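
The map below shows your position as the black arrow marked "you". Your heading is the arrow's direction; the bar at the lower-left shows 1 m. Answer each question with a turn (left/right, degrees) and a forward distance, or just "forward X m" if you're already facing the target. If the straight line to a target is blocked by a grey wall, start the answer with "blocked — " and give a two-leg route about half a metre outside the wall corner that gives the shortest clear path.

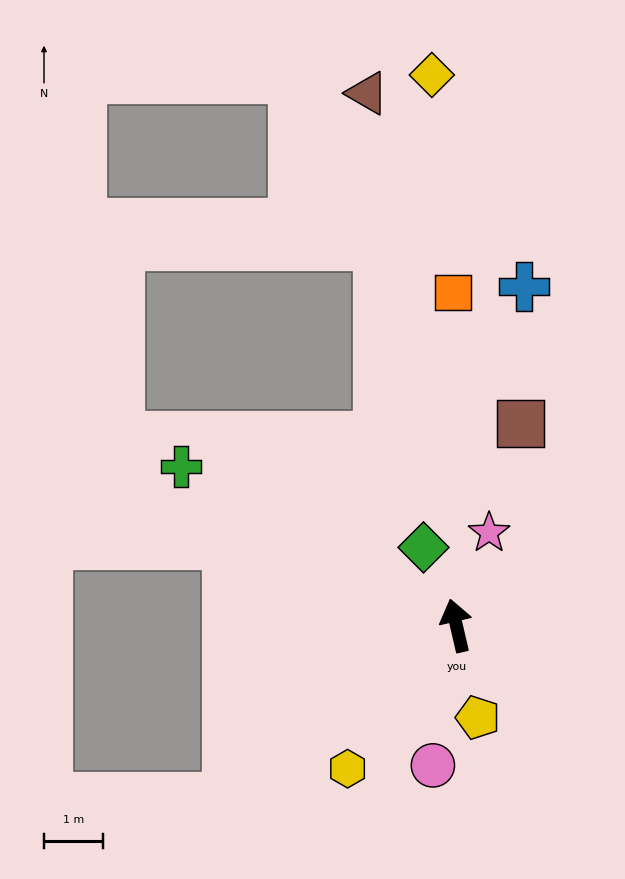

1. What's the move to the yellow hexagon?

turn left 130°, forward 3.1 m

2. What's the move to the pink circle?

turn left 157°, forward 2.4 m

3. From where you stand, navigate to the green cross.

turn left 47°, forward 5.4 m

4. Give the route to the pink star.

turn right 32°, forward 1.7 m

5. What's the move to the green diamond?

turn left 10°, forward 1.4 m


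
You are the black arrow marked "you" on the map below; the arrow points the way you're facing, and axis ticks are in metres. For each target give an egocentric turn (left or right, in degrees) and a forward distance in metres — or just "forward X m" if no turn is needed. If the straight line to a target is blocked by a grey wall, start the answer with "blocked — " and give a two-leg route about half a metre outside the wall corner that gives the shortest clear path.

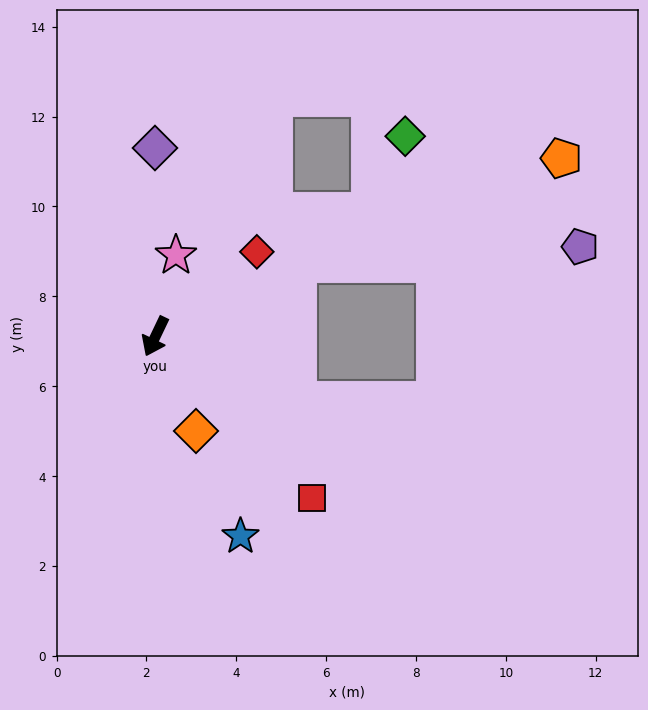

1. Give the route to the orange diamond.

turn left 49°, forward 2.3 m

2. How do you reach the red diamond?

turn left 155°, forward 2.9 m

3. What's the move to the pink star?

turn right 169°, forward 1.9 m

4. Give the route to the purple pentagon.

blocked — turn left 143°, forward 3.6 m, then turn right 24°, forward 6.3 m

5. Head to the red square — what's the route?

turn left 70°, forward 5.0 m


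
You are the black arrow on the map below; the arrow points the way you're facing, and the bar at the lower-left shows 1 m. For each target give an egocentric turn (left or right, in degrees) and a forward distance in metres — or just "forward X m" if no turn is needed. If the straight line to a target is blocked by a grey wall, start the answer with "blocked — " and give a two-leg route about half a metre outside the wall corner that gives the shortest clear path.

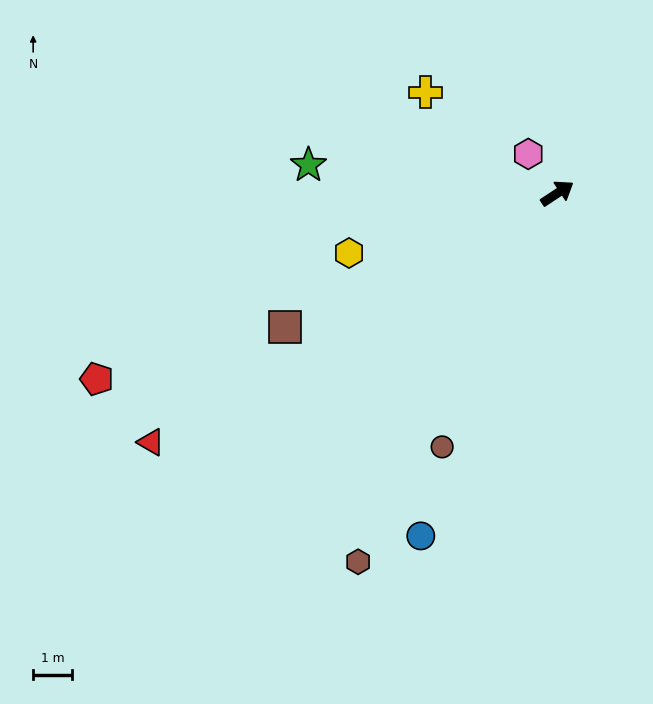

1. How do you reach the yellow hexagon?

turn left 163°, forward 5.6 m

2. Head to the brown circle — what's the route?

turn right 148°, forward 7.2 m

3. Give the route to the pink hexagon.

turn left 93°, forward 1.3 m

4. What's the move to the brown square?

turn left 173°, forward 7.8 m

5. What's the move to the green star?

turn left 140°, forward 6.4 m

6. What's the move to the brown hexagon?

turn right 152°, forward 10.8 m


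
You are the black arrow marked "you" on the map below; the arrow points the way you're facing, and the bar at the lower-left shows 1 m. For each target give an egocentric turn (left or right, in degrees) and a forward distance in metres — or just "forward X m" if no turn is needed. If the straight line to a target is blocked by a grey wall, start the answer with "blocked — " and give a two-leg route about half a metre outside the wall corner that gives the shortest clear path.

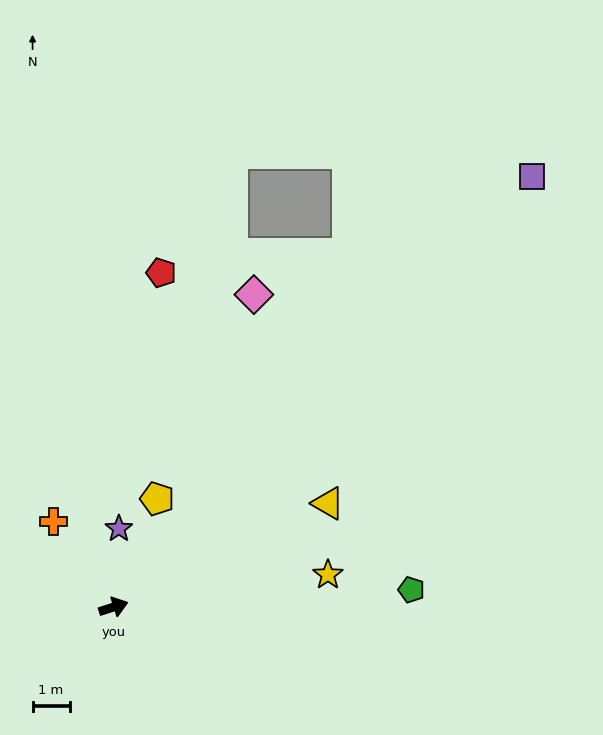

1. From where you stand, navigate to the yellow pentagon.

turn left 50°, forward 3.2 m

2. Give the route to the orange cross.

turn left 107°, forward 2.8 m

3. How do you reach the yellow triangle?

turn left 8°, forward 6.4 m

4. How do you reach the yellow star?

turn right 9°, forward 5.9 m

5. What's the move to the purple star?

turn left 68°, forward 2.1 m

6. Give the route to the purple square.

turn left 28°, forward 16.2 m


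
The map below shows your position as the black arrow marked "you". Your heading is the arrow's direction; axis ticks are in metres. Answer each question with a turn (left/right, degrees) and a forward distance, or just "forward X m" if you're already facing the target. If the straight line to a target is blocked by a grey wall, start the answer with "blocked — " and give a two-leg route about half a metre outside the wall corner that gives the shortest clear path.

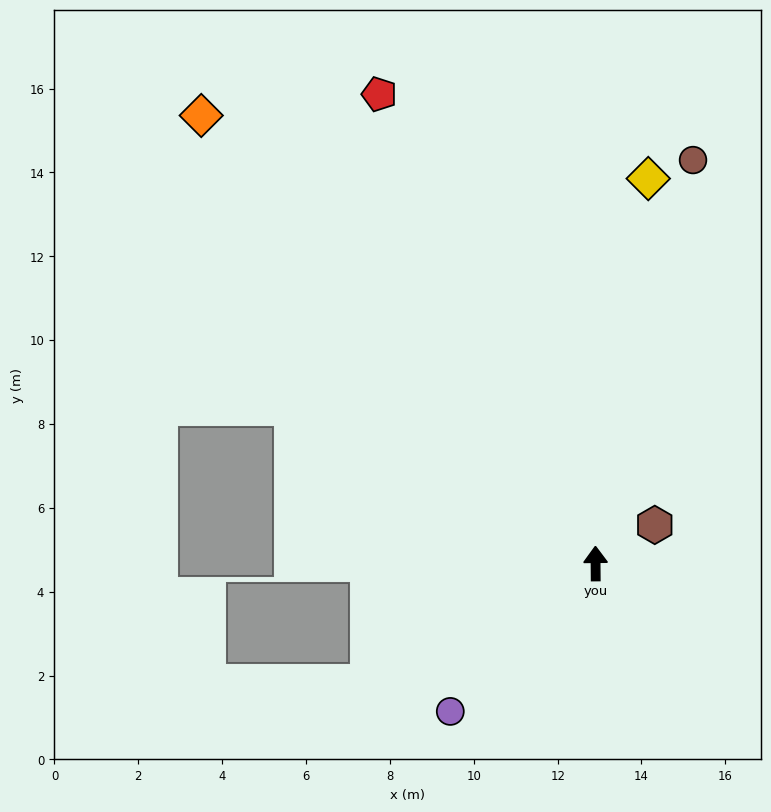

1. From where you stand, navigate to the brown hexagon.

turn right 57°, forward 1.7 m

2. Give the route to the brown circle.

turn right 14°, forward 9.9 m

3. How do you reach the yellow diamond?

turn right 8°, forward 9.3 m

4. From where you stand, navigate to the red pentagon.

turn left 24°, forward 12.3 m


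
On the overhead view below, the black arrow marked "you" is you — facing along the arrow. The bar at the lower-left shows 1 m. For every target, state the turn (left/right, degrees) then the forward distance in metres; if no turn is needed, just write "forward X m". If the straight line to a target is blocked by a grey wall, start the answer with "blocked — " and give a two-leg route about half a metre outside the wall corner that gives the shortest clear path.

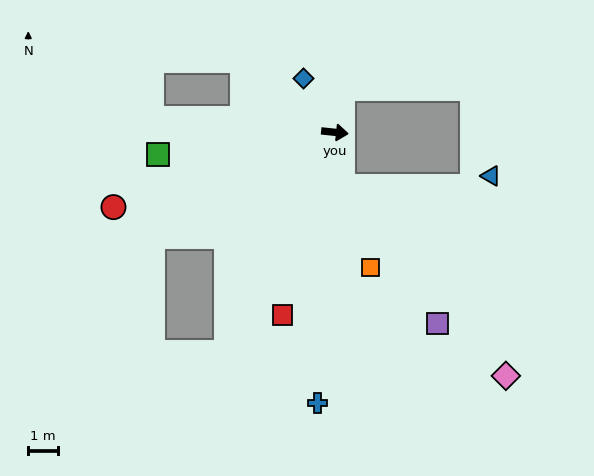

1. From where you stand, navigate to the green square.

turn right 167°, forward 6.1 m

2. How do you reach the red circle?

turn right 155°, forward 8.0 m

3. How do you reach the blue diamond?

turn left 126°, forward 2.1 m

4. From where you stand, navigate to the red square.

turn right 100°, forward 6.5 m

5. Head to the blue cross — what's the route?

turn right 88°, forward 9.2 m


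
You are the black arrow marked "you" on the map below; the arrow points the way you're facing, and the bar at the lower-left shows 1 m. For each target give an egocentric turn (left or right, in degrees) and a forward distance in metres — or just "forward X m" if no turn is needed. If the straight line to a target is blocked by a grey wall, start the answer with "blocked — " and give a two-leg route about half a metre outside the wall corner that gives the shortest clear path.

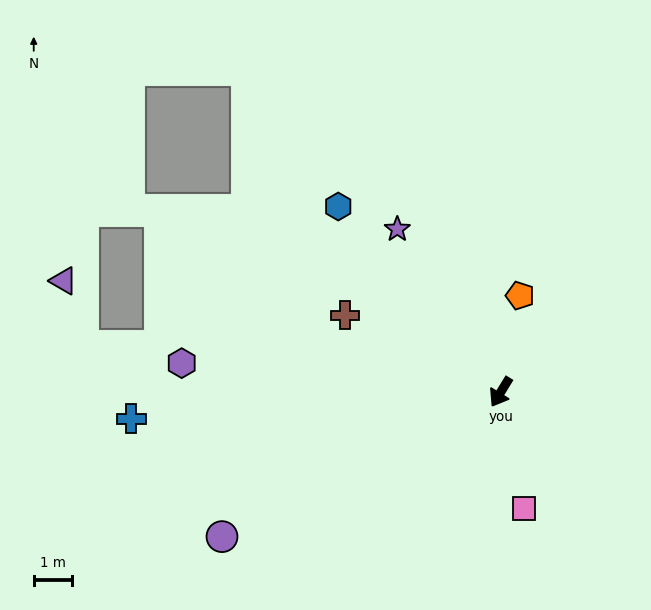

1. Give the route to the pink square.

turn left 43°, forward 3.1 m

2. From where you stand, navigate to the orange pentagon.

turn right 160°, forward 2.6 m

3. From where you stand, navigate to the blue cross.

turn right 54°, forward 9.7 m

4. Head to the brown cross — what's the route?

turn right 85°, forward 4.6 m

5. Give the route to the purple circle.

turn right 31°, forward 8.2 m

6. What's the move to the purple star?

turn right 116°, forward 5.1 m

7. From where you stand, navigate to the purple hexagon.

turn right 64°, forward 8.4 m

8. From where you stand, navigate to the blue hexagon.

turn right 107°, forward 6.5 m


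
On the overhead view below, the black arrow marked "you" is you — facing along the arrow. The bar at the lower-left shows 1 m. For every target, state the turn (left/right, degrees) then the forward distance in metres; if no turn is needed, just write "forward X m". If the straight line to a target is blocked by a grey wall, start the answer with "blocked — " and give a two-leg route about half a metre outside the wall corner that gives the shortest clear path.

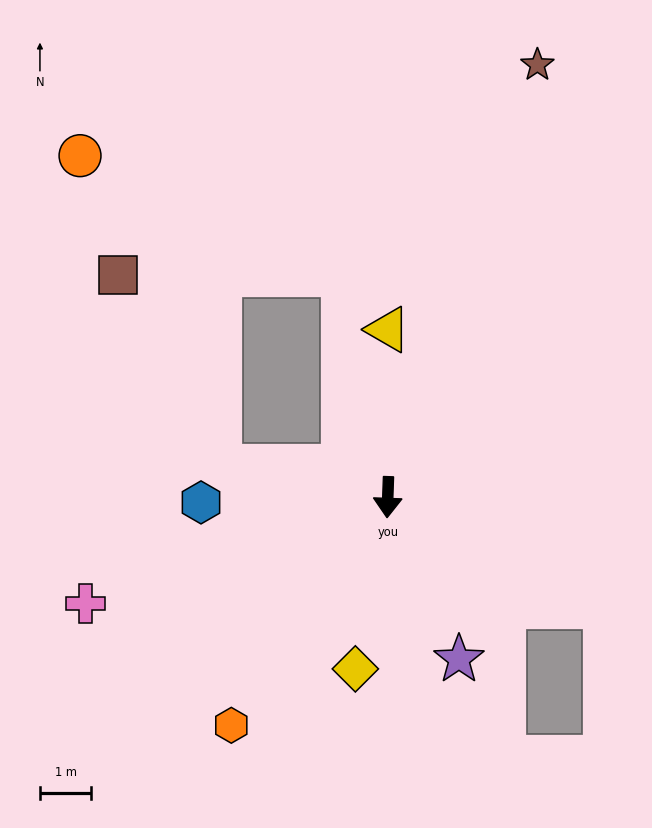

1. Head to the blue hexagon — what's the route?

turn right 86°, forward 3.7 m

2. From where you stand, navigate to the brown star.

turn left 163°, forward 8.9 m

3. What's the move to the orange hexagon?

turn right 32°, forward 5.4 m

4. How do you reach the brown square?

blocked — turn right 99°, forward 3.3 m, then turn right 51°, forward 4.2 m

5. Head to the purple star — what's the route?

turn left 26°, forward 3.5 m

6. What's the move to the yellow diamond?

turn right 9°, forward 3.4 m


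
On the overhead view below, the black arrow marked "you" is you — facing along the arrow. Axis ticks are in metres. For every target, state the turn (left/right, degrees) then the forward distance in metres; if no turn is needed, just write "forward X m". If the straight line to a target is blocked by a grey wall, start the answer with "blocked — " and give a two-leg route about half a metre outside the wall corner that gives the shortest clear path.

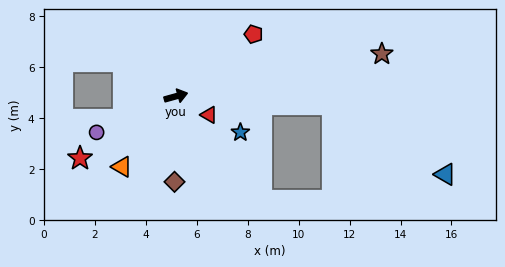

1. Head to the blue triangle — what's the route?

blocked — turn right 18°, forward 6.2 m, then turn right 29°, forward 5.2 m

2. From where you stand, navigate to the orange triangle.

turn right 143°, forward 3.5 m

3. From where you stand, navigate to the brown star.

turn right 4°, forward 8.3 m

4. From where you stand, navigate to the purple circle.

turn right 171°, forward 3.4 m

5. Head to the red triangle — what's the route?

turn right 45°, forward 1.5 m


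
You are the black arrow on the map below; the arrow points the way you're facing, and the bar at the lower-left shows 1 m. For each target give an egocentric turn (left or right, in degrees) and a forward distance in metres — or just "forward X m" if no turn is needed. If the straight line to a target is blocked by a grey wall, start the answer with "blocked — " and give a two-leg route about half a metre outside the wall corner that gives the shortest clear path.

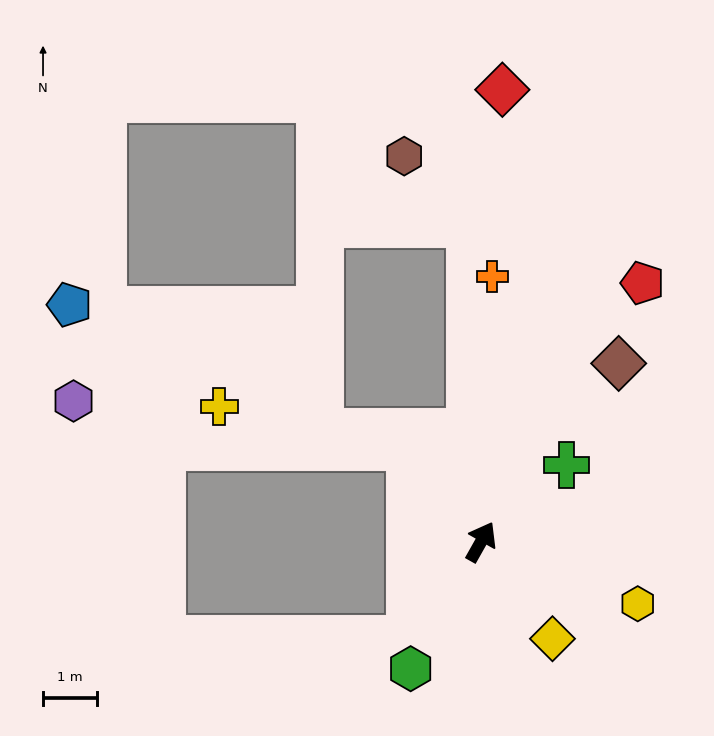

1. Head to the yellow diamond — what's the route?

turn right 114°, forward 2.2 m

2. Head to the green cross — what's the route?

turn right 19°, forward 2.1 m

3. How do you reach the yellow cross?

blocked — turn left 67°, forward 2.2 m, then turn left 40°, forward 3.6 m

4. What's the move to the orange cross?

turn left 27°, forward 4.9 m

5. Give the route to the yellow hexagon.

turn right 82°, forward 3.1 m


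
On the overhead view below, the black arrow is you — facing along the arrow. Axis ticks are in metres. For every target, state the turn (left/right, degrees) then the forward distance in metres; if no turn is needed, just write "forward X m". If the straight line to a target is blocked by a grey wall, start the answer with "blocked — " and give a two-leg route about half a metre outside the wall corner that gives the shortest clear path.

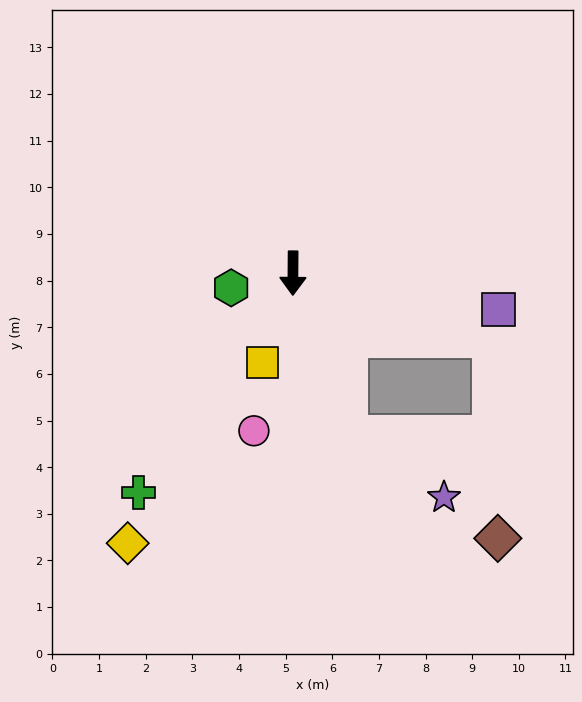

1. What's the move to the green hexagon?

turn right 76°, forward 1.4 m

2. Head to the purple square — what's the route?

turn left 80°, forward 4.5 m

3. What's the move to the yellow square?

turn right 19°, forward 2.0 m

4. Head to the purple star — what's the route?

blocked — turn left 19°, forward 3.7 m, then turn left 39°, forward 2.5 m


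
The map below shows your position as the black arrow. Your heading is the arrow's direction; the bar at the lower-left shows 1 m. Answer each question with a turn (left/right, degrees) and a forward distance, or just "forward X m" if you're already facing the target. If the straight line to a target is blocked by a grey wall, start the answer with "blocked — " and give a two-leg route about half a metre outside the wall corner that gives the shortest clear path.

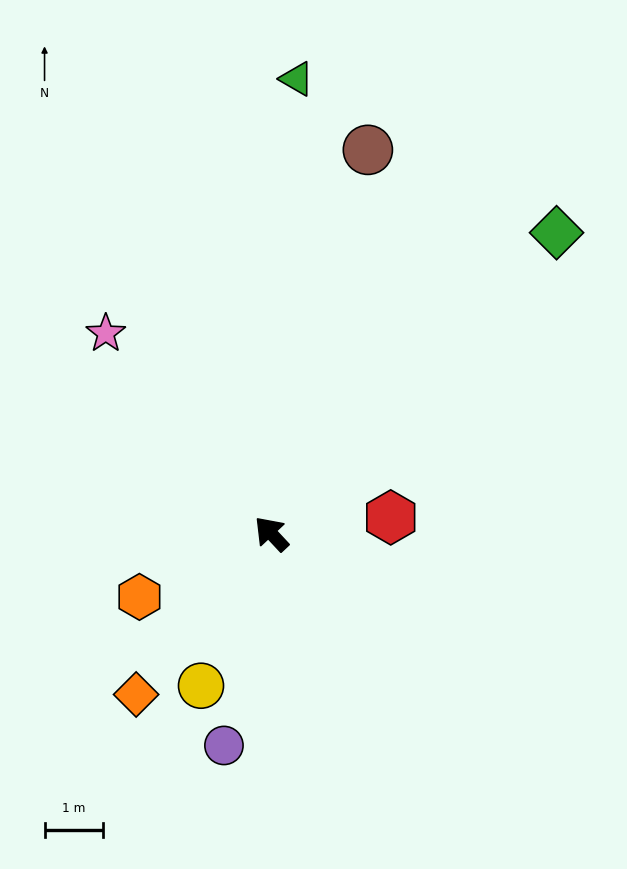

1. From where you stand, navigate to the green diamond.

turn right 87°, forward 7.1 m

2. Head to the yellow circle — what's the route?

turn left 112°, forward 2.9 m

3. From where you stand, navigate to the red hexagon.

turn right 125°, forward 2.1 m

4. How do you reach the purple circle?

turn left 124°, forward 3.7 m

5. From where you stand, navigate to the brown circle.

turn right 57°, forward 6.8 m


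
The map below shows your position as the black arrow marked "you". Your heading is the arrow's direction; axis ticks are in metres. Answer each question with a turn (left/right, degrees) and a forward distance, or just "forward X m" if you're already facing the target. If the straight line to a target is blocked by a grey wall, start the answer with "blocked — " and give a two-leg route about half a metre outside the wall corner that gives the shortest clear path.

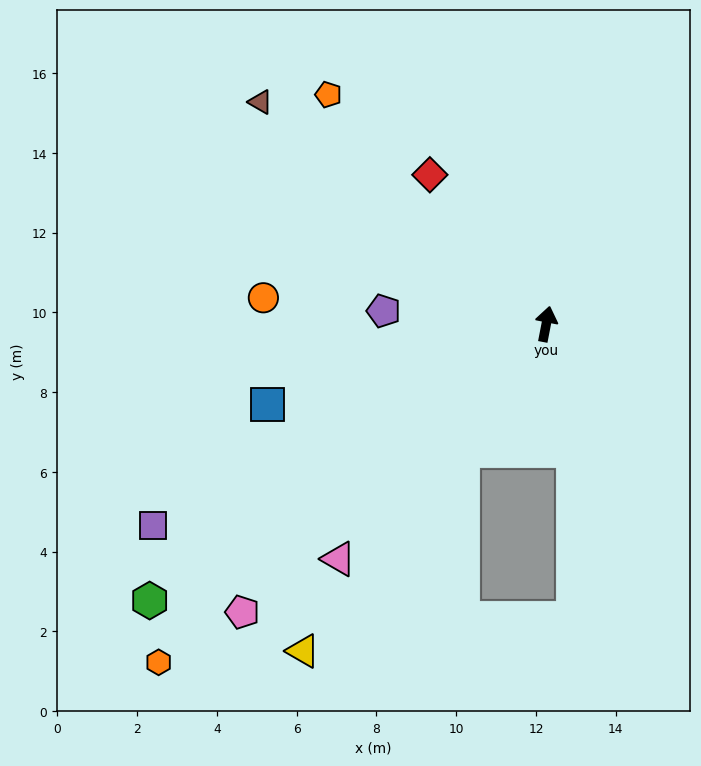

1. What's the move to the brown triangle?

turn left 63°, forward 9.1 m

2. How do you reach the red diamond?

turn left 49°, forward 4.7 m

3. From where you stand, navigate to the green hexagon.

turn left 136°, forward 12.1 m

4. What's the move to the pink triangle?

turn left 149°, forward 7.9 m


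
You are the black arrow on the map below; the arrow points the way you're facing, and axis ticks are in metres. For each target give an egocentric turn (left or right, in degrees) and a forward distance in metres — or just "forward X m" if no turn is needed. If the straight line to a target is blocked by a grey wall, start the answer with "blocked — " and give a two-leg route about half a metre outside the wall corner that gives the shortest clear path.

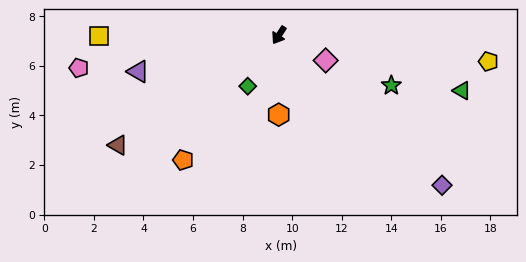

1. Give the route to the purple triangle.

turn right 43°, forward 5.9 m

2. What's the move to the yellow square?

turn right 57°, forward 7.3 m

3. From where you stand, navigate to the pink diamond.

turn left 94°, forward 2.1 m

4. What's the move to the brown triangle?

turn right 23°, forward 7.9 m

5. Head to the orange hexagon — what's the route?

turn left 33°, forward 3.2 m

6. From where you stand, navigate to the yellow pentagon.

turn left 116°, forward 8.5 m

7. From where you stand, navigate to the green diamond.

forward 2.4 m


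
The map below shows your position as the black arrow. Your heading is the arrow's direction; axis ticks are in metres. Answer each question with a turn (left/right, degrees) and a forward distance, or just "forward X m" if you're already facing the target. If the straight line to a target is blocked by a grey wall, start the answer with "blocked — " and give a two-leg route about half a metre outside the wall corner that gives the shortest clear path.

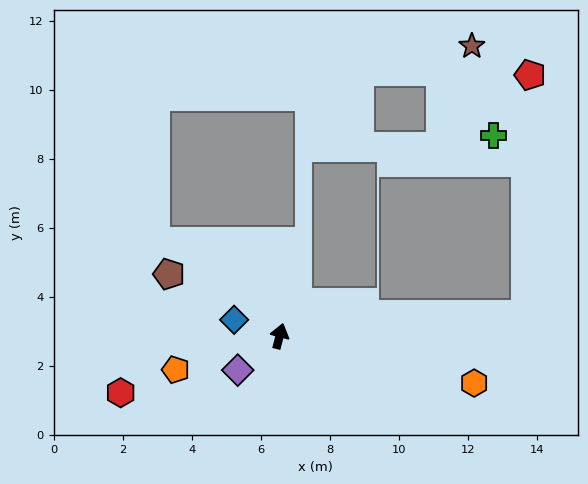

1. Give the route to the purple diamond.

turn left 144°, forward 1.6 m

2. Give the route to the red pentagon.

blocked — turn right 70°, forward 7.2 m, then turn left 84°, forward 6.9 m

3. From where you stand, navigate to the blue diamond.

turn left 85°, forward 1.4 m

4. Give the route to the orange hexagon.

turn right 89°, forward 5.8 m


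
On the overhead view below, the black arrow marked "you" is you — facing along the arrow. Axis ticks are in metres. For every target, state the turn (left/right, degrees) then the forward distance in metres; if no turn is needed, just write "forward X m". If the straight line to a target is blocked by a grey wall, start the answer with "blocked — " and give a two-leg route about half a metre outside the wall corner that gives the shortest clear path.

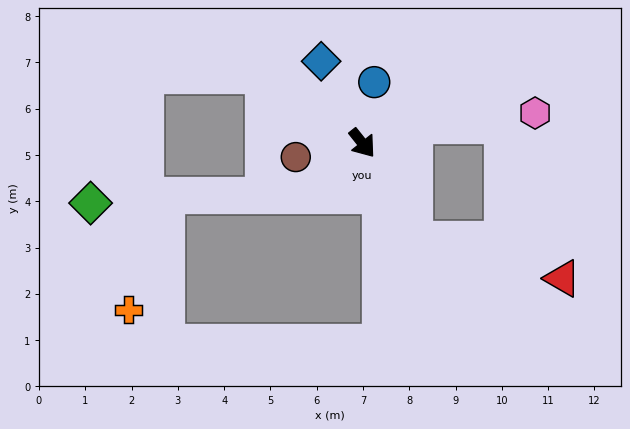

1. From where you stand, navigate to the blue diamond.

turn left 168°, forward 2.0 m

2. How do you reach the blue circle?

turn left 130°, forward 1.3 m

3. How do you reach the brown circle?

turn right 117°, forward 1.5 m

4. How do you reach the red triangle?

blocked — turn right 11°, forward 2.4 m, then turn left 48°, forward 3.3 m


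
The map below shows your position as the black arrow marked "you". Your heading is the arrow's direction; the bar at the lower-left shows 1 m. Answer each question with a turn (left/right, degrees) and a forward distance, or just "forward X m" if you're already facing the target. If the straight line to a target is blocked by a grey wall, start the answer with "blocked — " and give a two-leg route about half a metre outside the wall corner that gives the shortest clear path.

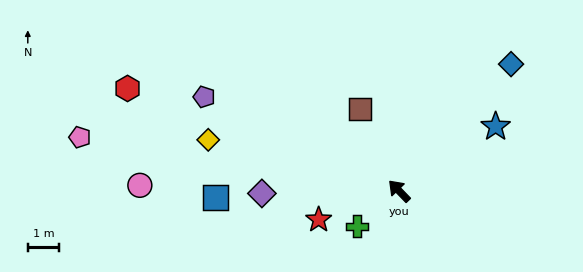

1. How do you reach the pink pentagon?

turn left 36°, forward 10.3 m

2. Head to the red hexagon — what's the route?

turn left 25°, forward 9.3 m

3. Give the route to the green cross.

turn left 86°, forward 1.8 m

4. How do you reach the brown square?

turn right 18°, forward 2.9 m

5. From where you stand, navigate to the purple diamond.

turn left 47°, forward 4.4 m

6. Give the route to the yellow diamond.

turn left 31°, forward 6.3 m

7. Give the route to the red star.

turn left 66°, forward 2.7 m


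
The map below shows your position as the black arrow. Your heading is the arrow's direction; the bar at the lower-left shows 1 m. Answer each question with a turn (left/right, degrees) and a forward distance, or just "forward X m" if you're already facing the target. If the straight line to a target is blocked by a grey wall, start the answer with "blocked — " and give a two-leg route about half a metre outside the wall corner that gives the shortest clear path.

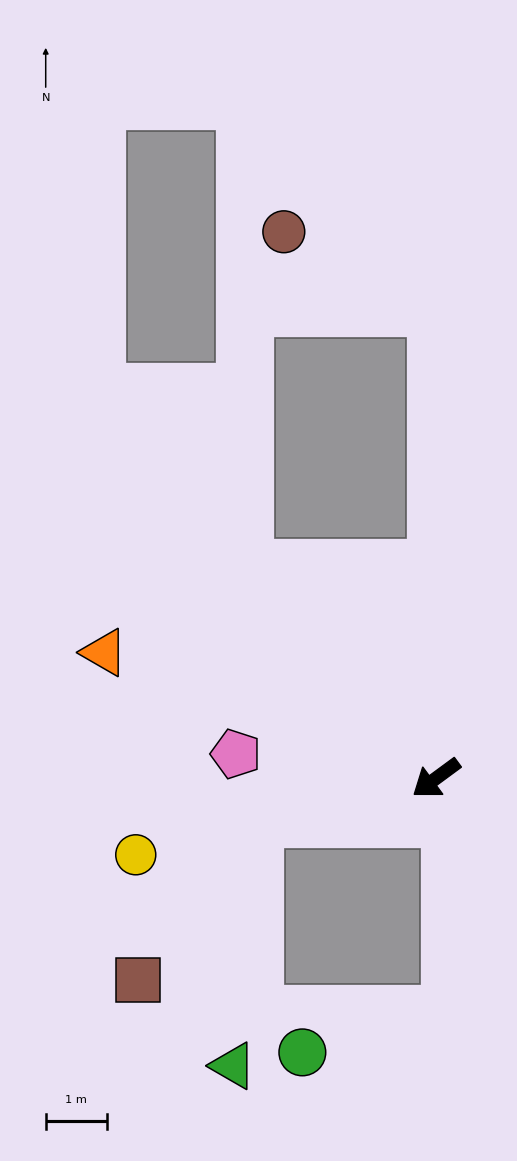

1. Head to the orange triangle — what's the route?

turn right 57°, forward 5.8 m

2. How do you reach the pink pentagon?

turn right 43°, forward 3.3 m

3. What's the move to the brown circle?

blocked — turn right 126°, forward 7.7 m, then turn left 62°, forward 2.8 m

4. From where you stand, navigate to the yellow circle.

turn right 22°, forward 5.1 m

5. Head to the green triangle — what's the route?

blocked — turn right 23°, forward 3.0 m, then turn left 71°, forward 4.0 m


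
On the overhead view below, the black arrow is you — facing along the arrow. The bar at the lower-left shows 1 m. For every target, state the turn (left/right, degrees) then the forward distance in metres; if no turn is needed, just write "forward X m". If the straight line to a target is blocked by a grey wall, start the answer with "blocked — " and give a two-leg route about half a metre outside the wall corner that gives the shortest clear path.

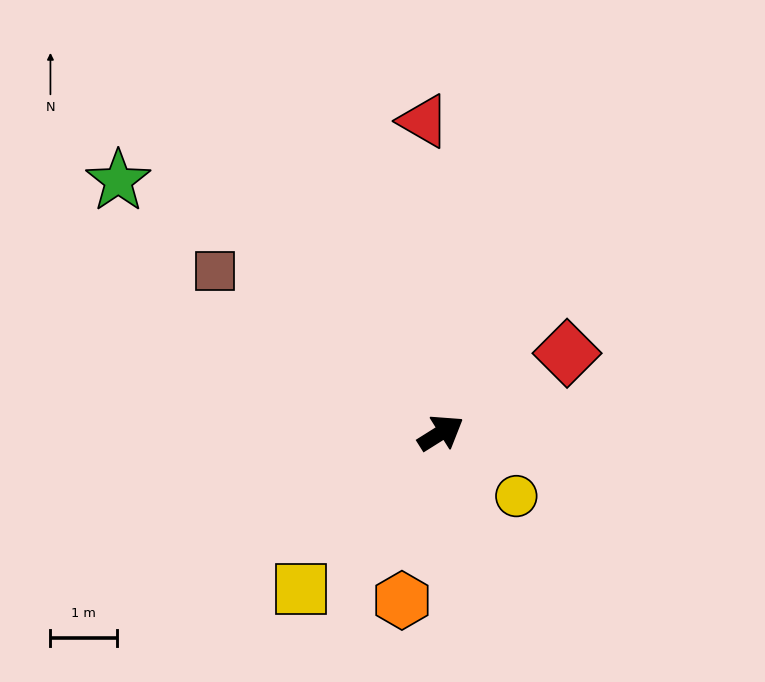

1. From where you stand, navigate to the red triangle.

turn left 61°, forward 4.7 m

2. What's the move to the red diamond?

forward 2.2 m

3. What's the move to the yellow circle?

turn right 72°, forward 1.5 m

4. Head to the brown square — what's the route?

turn left 112°, forward 4.2 m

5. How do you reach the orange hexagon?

turn right 135°, forward 2.6 m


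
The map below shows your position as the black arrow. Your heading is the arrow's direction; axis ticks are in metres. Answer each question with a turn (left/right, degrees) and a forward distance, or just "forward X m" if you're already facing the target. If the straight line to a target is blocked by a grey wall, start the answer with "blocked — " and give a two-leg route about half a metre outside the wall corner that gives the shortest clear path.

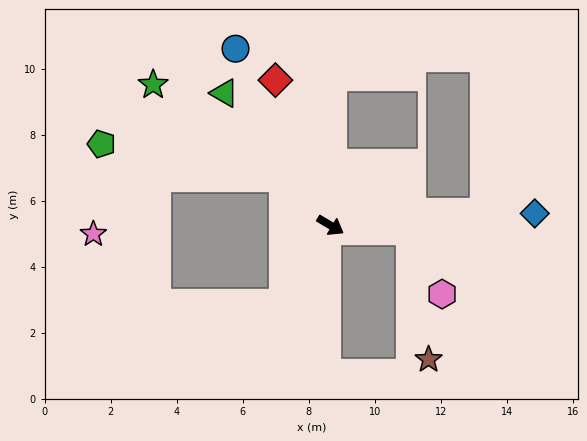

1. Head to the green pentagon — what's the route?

blocked — turn left 165°, forward 2.0 m, then turn left 35°, forward 5.6 m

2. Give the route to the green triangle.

turn left 160°, forward 5.1 m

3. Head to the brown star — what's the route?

blocked — turn left 27°, forward 2.4 m, then turn right 78°, forward 3.9 m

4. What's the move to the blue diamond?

turn left 34°, forward 6.2 m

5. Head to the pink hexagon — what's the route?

blocked — turn left 27°, forward 2.4 m, then turn right 59°, forward 2.2 m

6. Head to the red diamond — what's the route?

turn left 142°, forward 4.7 m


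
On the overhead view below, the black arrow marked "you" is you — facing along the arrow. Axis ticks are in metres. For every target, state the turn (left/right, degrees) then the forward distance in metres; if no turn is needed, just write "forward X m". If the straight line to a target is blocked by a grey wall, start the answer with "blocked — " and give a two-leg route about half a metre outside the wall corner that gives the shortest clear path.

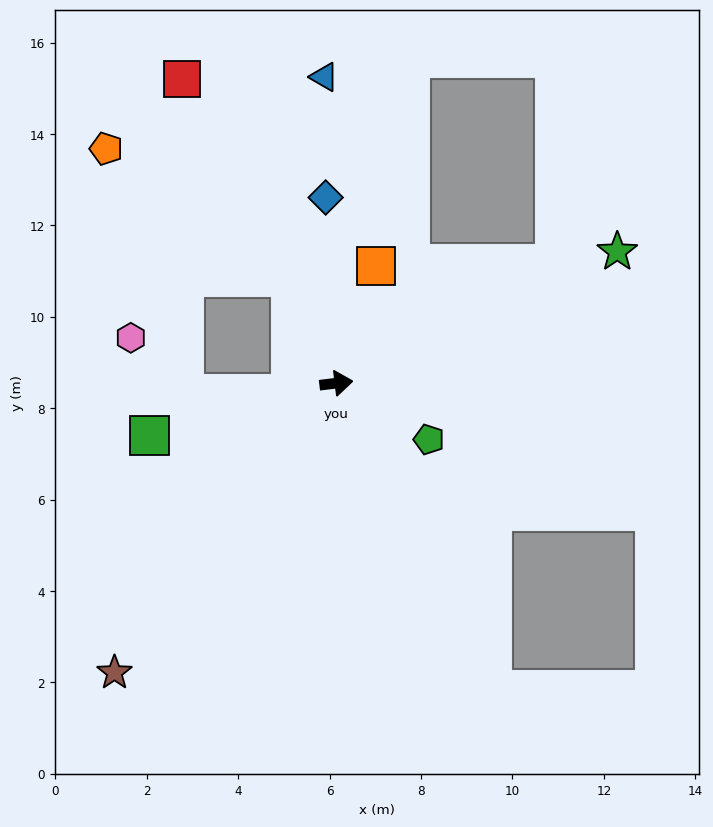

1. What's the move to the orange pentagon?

blocked — turn left 106°, forward 2.5 m, then turn left 32°, forward 4.9 m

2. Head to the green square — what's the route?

turn right 171°, forward 4.2 m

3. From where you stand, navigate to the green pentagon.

turn right 38°, forward 2.4 m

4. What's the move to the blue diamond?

turn left 86°, forward 4.1 m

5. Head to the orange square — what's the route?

turn left 64°, forward 2.7 m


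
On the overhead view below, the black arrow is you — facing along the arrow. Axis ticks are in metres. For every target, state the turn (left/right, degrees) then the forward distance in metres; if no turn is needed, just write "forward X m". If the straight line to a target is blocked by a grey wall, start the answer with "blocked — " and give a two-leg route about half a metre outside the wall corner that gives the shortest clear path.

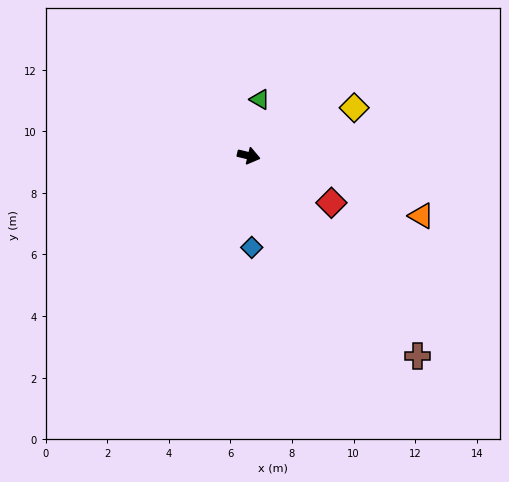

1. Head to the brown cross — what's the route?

turn right 36°, forward 8.5 m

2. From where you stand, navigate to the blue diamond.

turn right 75°, forward 3.0 m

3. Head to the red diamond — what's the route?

turn right 16°, forward 3.1 m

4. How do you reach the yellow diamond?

turn left 38°, forward 3.8 m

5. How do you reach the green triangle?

turn left 92°, forward 1.9 m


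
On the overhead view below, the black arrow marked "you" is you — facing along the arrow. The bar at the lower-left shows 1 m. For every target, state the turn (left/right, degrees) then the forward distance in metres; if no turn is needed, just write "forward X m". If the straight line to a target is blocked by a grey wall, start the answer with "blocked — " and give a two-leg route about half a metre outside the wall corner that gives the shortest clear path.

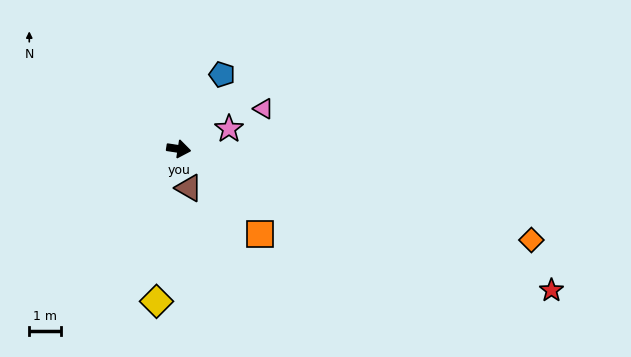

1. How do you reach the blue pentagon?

turn left 69°, forward 2.7 m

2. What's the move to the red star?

turn right 12°, forward 12.4 m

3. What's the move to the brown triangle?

turn right 67°, forward 1.3 m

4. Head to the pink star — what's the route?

turn left 31°, forward 1.7 m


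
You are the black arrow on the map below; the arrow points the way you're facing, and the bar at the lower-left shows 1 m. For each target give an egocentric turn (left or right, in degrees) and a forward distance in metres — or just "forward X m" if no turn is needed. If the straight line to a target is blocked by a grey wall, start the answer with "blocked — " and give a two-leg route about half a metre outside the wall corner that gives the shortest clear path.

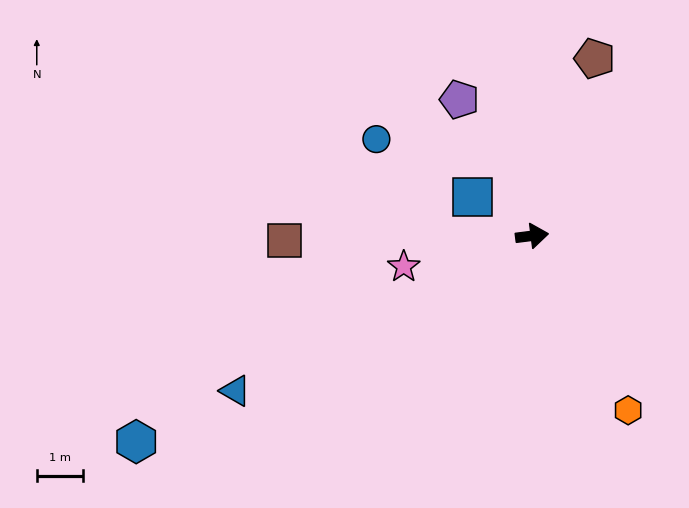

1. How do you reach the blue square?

turn left 140°, forward 1.5 m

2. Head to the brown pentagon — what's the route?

turn left 63°, forward 4.1 m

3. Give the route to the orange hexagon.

turn right 68°, forward 4.3 m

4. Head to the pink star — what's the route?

turn right 174°, forward 2.9 m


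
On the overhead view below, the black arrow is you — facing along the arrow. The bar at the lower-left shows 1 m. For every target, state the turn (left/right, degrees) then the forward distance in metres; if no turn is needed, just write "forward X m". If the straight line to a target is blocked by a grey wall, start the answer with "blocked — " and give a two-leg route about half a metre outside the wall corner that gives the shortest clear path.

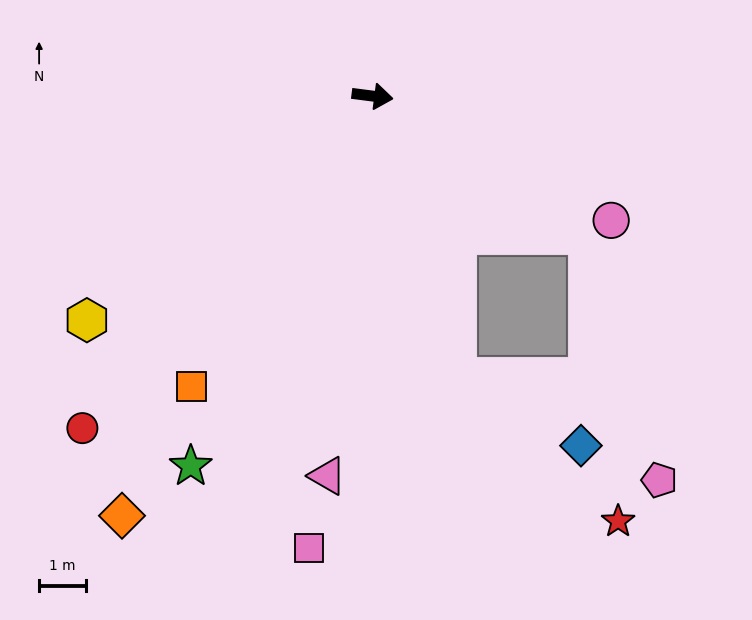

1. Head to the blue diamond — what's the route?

blocked — turn right 66°, forward 6.3 m, then turn left 44°, forward 3.0 m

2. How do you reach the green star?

turn right 109°, forward 8.8 m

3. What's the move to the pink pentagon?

blocked — turn right 25°, forward 5.5 m, then turn right 41°, forward 5.4 m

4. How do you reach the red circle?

turn right 124°, forward 9.4 m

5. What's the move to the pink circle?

turn right 20°, forward 5.7 m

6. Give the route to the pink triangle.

turn right 89°, forward 8.2 m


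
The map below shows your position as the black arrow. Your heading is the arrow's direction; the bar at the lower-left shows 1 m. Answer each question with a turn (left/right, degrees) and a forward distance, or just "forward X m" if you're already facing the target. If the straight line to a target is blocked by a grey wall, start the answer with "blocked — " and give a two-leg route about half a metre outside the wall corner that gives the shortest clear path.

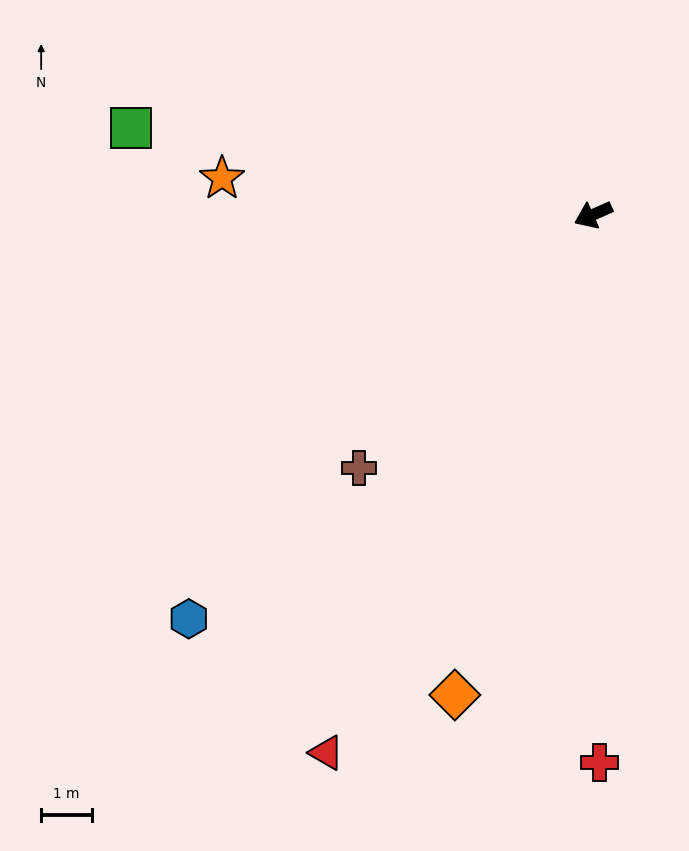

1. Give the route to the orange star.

turn right 30°, forward 7.4 m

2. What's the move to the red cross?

turn left 67°, forward 10.9 m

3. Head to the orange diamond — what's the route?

turn left 50°, forward 9.9 m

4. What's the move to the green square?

turn right 35°, forward 9.3 m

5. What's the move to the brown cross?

turn left 23°, forward 6.8 m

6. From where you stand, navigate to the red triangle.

turn left 40°, forward 11.9 m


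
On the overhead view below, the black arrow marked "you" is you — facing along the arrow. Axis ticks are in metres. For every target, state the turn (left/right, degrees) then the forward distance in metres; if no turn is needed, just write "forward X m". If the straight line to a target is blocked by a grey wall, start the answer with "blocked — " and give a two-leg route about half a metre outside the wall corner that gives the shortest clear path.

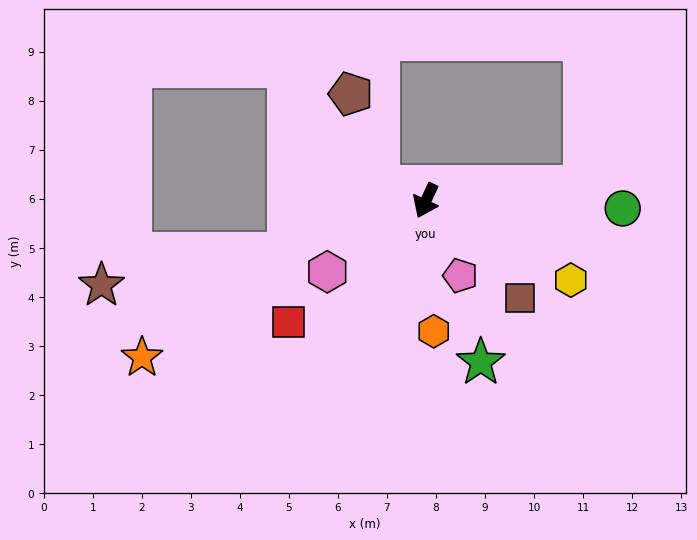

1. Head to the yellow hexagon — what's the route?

turn left 86°, forward 3.4 m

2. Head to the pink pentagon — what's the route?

turn left 50°, forward 1.7 m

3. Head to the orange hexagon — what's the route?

turn left 28°, forward 2.7 m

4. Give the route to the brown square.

turn left 69°, forward 2.8 m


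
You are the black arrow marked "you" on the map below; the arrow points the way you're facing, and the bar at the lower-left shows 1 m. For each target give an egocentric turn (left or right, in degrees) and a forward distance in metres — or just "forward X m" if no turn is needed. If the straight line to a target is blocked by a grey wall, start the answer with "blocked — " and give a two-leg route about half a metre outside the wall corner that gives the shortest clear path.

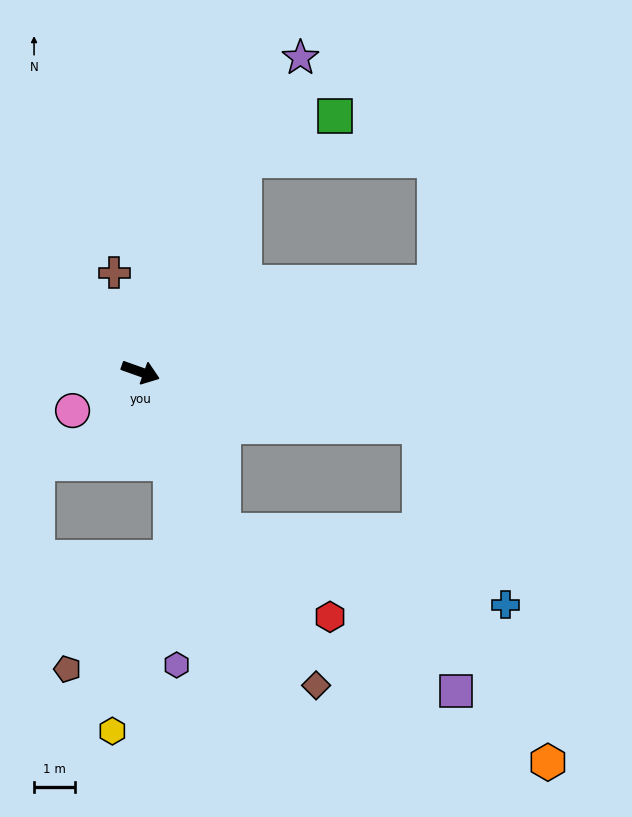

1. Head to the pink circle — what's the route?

turn right 131°, forward 1.9 m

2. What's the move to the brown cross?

turn left 124°, forward 2.5 m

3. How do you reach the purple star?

turn left 83°, forward 8.6 m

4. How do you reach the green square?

blocked — turn left 83°, forward 5.8 m, then turn right 37°, forward 2.5 m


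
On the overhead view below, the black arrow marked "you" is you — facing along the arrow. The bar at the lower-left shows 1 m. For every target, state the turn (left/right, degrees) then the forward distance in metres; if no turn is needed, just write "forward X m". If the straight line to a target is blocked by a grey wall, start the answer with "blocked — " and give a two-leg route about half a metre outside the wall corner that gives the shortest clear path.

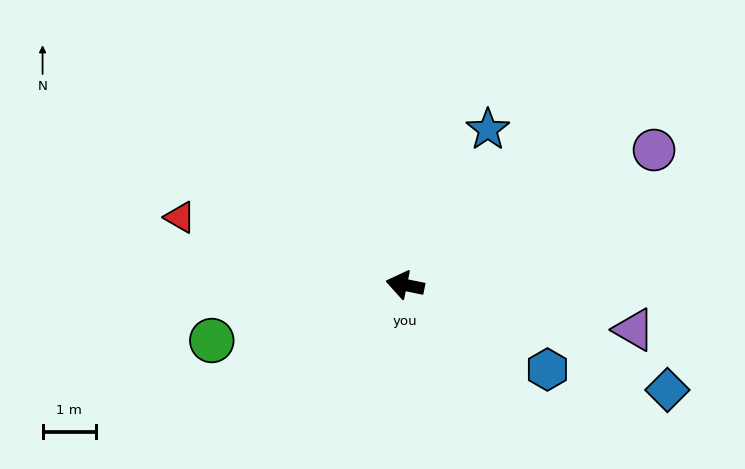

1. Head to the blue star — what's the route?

turn right 107°, forward 3.3 m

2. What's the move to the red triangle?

turn right 5°, forward 4.4 m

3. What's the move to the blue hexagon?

turn left 161°, forward 3.1 m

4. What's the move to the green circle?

turn left 28°, forward 3.8 m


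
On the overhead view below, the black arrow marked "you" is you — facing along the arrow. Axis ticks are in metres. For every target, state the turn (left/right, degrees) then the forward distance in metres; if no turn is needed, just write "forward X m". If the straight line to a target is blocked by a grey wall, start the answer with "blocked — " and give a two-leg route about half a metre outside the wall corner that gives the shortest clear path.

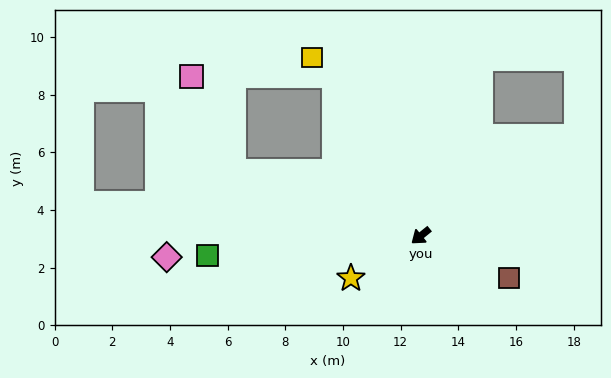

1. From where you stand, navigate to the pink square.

blocked — turn right 58°, forward 6.9 m, then turn right 47°, forward 3.6 m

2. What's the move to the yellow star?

turn right 8°, forward 2.8 m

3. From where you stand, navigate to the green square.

turn right 34°, forward 7.4 m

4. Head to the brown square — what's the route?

turn left 115°, forward 3.4 m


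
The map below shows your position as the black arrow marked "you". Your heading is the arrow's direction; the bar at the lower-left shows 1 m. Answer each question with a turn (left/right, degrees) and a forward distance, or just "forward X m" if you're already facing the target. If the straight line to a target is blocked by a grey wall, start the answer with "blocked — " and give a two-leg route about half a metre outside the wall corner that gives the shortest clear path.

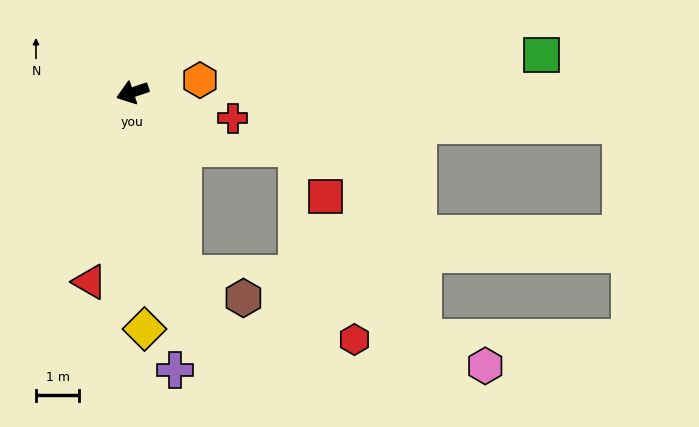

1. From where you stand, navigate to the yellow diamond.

turn left 74°, forward 5.5 m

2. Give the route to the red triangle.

turn left 59°, forward 4.5 m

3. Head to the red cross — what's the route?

turn left 147°, forward 2.4 m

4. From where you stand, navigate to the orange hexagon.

turn left 172°, forward 1.6 m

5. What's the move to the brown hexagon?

blocked — turn left 87°, forward 4.3 m, then turn left 52°, forward 1.5 m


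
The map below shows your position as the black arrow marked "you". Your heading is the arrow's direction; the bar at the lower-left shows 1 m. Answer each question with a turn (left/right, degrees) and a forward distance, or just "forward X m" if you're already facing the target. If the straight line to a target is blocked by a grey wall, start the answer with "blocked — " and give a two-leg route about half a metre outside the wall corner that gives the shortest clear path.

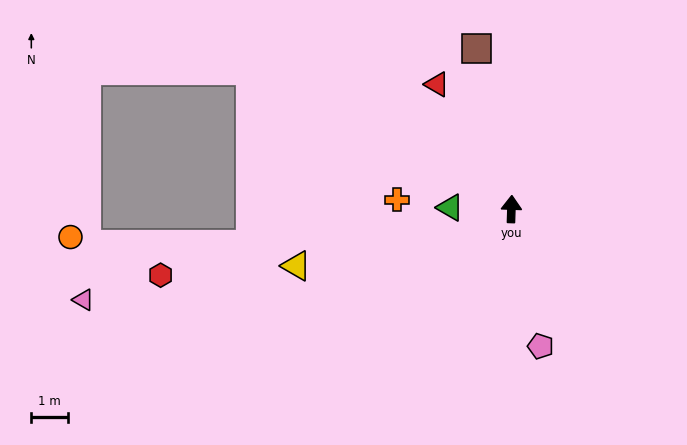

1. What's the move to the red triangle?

turn left 33°, forward 4.0 m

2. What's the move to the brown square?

turn left 14°, forward 4.5 m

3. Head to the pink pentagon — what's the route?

turn right 166°, forward 3.8 m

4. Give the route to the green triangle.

turn left 91°, forward 1.7 m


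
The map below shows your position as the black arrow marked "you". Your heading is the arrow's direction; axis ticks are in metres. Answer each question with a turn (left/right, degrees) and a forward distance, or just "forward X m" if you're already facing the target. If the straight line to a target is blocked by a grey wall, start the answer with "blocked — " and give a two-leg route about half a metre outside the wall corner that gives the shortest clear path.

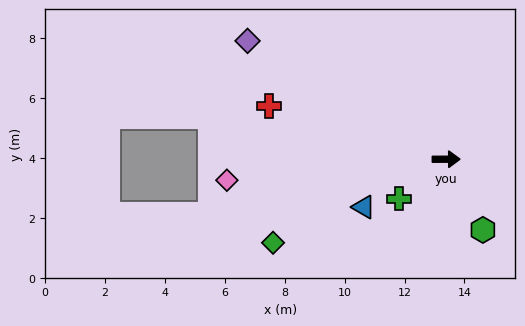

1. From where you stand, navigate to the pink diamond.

turn right 175°, forward 7.4 m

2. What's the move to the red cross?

turn left 163°, forward 6.2 m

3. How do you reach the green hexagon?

turn right 63°, forward 2.7 m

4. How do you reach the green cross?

turn right 140°, forward 2.0 m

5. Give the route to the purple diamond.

turn left 149°, forward 7.7 m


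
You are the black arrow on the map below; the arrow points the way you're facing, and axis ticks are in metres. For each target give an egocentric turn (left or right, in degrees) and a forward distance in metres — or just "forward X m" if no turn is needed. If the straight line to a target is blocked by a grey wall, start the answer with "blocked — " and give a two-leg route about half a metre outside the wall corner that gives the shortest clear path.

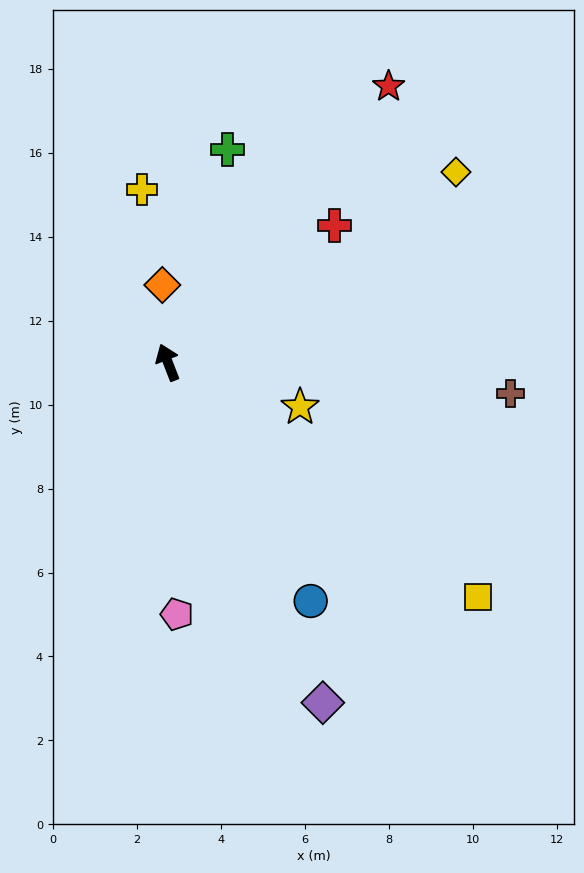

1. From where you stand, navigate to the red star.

turn right 60°, forward 8.4 m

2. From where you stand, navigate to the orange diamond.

turn right 17°, forward 1.8 m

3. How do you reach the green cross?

turn right 37°, forward 5.3 m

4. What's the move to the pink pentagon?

turn left 161°, forward 6.0 m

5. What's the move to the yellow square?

turn right 148°, forward 9.3 m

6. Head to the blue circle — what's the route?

turn right 170°, forward 6.6 m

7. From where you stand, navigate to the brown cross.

turn right 117°, forward 8.2 m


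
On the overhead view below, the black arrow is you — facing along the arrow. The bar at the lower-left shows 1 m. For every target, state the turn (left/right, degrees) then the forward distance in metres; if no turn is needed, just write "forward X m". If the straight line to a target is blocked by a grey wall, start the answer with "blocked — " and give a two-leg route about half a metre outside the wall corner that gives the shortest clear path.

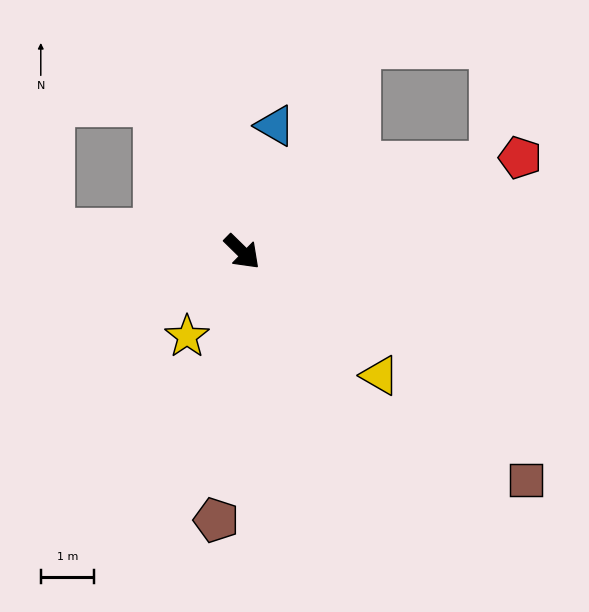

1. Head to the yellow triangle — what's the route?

turn left 2°, forward 3.5 m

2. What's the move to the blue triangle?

turn left 120°, forward 2.5 m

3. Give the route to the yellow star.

turn right 79°, forward 1.9 m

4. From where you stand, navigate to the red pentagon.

turn left 63°, forward 5.5 m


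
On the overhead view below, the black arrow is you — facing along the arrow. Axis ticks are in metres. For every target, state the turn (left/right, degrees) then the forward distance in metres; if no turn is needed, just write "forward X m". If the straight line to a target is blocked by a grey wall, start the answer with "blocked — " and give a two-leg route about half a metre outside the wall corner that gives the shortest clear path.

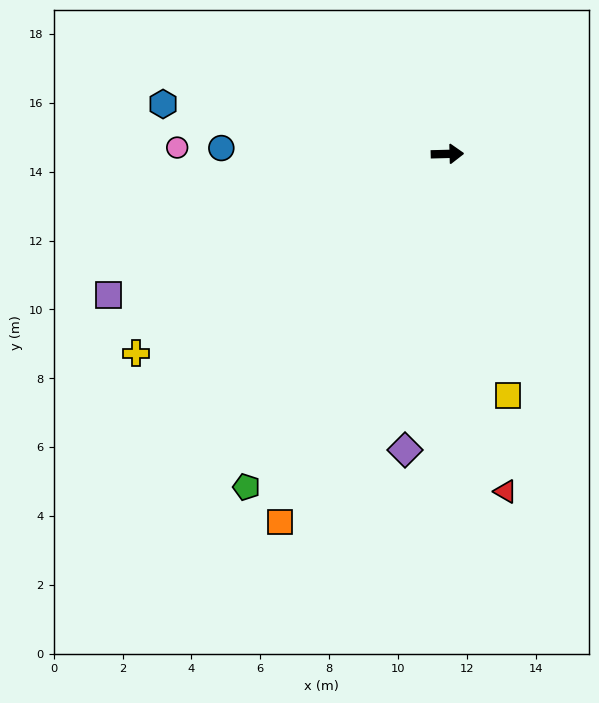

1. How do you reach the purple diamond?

turn right 100°, forward 8.7 m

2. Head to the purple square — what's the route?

turn right 159°, forward 10.7 m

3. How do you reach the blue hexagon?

turn left 169°, forward 8.4 m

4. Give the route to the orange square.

turn right 116°, forward 11.7 m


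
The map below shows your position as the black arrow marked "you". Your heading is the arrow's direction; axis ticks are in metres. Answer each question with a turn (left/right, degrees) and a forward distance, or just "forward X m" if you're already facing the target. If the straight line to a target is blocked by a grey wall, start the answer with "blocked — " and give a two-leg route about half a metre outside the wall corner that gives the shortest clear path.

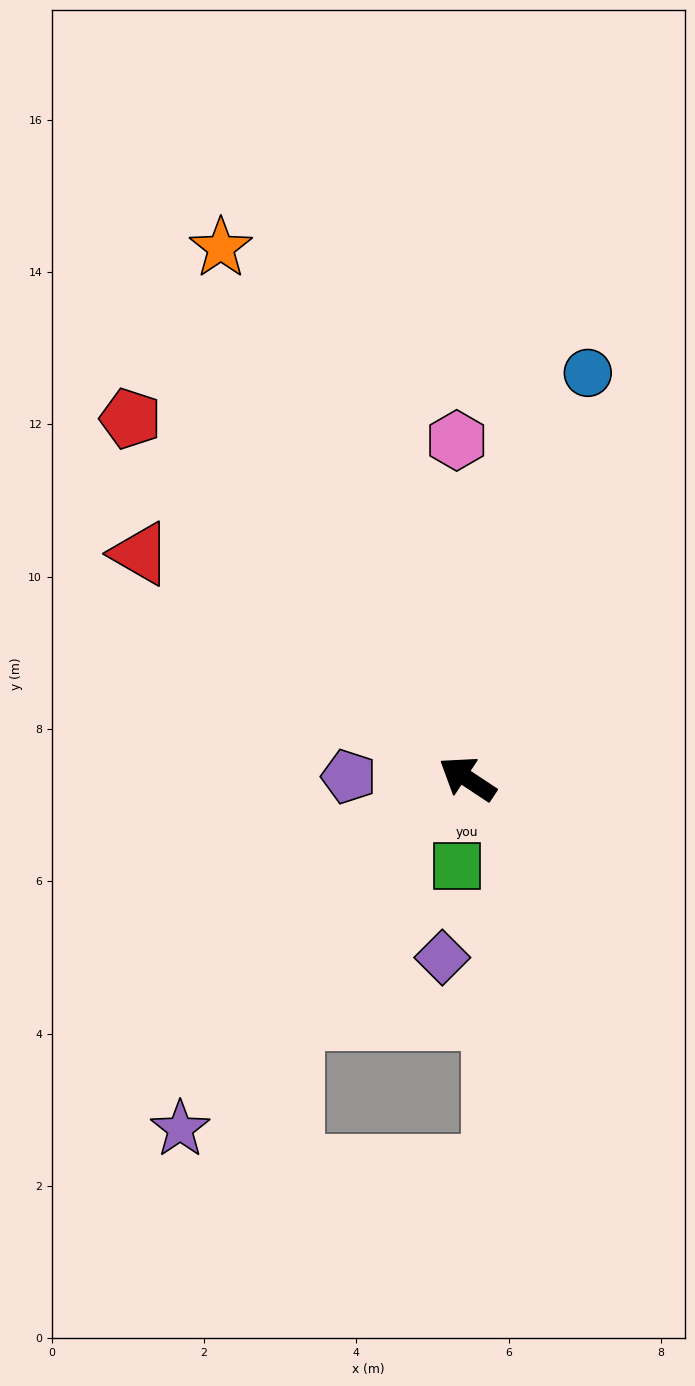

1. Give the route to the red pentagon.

turn right 13°, forward 6.5 m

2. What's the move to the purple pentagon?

turn left 32°, forward 1.6 m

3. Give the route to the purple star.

turn left 84°, forward 5.9 m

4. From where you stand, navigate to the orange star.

turn right 32°, forward 7.7 m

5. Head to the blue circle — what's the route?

turn right 73°, forward 5.6 m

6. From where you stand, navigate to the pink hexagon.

turn right 55°, forward 4.4 m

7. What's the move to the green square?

turn left 117°, forward 1.2 m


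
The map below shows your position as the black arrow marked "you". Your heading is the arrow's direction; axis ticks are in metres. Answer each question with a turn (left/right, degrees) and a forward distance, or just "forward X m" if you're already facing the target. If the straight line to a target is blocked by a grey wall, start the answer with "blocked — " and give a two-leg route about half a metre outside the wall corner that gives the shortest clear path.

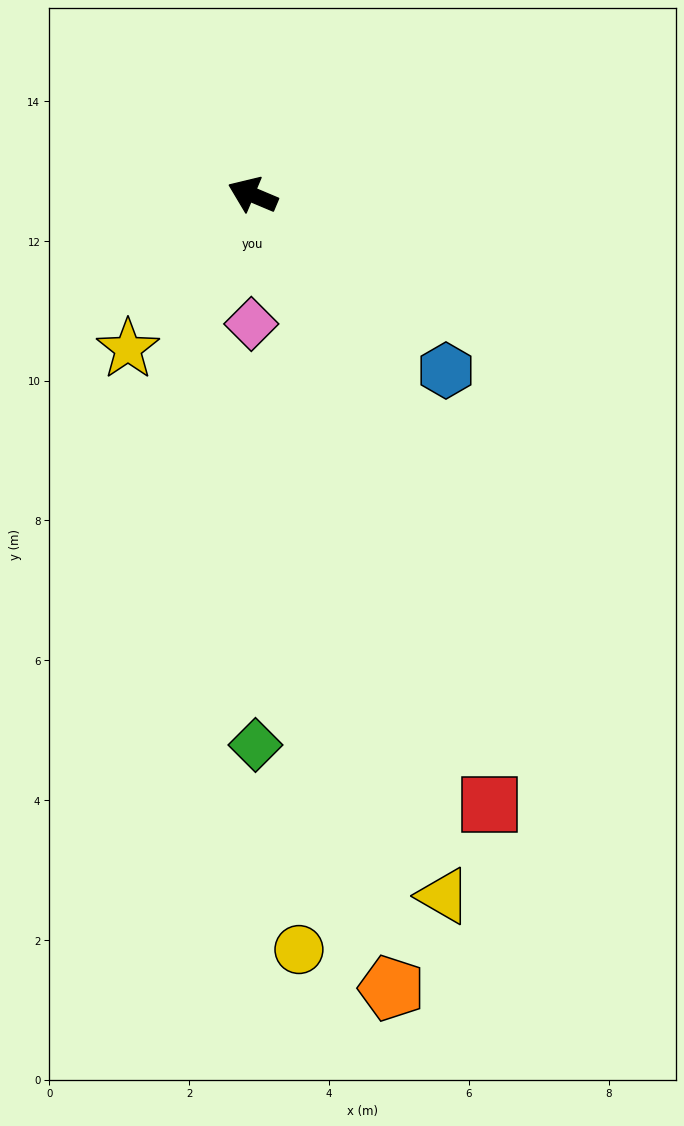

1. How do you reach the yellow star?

turn left 74°, forward 2.8 m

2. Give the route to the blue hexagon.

turn left 161°, forward 3.7 m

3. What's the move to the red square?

turn left 134°, forward 9.4 m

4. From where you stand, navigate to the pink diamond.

turn left 112°, forward 1.8 m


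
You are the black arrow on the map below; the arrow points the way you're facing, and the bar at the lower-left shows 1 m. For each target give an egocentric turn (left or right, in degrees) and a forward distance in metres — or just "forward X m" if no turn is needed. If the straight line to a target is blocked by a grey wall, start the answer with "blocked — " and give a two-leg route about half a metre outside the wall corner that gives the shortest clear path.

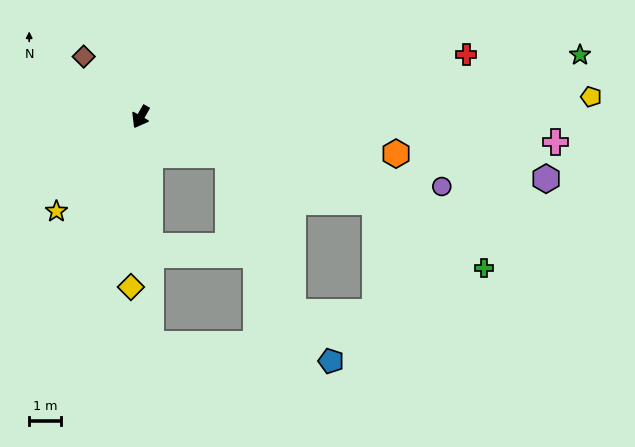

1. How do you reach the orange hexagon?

turn left 112°, forward 8.1 m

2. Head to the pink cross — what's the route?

turn left 116°, forward 13.1 m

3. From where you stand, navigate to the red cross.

turn left 131°, forward 10.5 m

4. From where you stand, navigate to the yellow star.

turn right 12°, forward 4.0 m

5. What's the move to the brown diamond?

turn right 107°, forward 2.6 m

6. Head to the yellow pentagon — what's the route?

turn left 122°, forward 14.2 m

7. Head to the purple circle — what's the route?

turn left 107°, forward 9.8 m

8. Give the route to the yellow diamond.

turn left 26°, forward 5.4 m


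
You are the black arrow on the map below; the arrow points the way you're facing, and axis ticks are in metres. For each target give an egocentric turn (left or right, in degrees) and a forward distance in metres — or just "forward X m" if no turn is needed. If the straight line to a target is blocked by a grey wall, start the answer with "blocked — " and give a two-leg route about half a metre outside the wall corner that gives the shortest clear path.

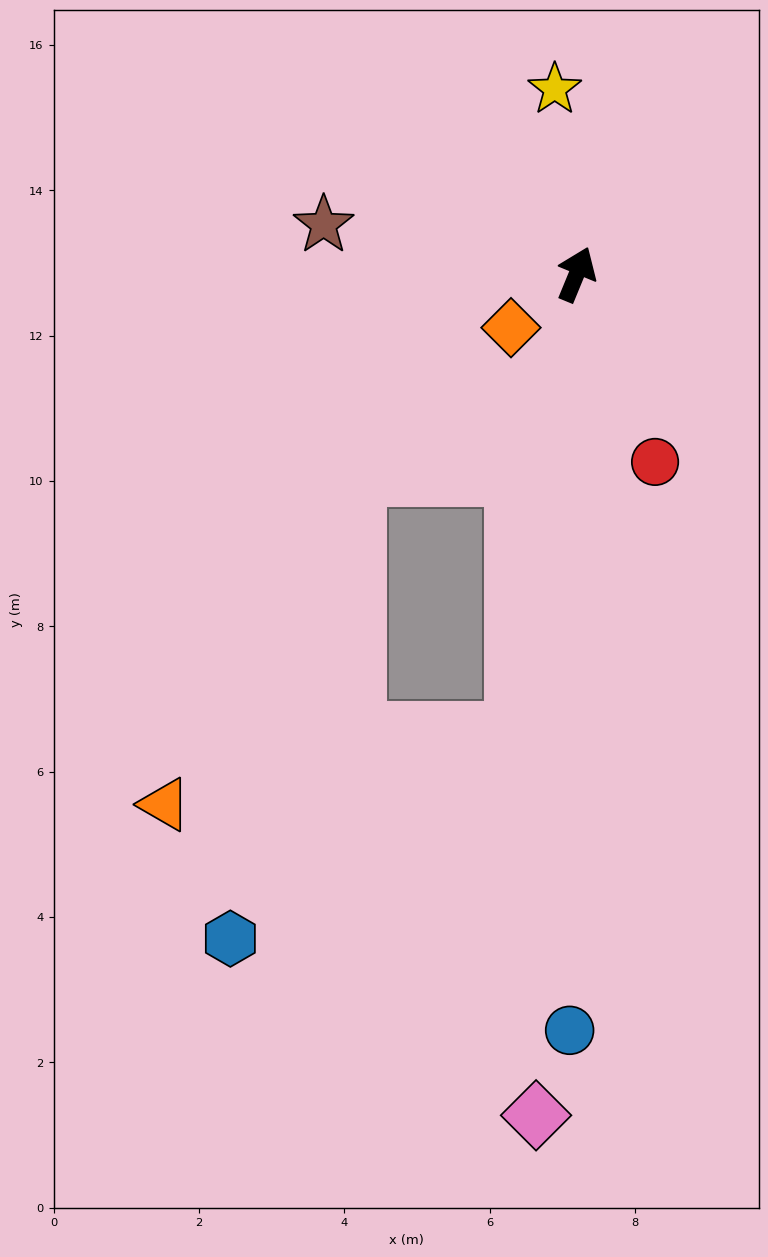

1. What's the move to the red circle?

turn right 135°, forward 2.8 m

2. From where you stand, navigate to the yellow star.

turn left 29°, forward 2.6 m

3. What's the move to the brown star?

turn left 101°, forward 3.5 m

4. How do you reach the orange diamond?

turn left 152°, forward 1.2 m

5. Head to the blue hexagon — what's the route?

blocked — turn right 165°, forward 6.4 m, then turn right 47°, forward 4.8 m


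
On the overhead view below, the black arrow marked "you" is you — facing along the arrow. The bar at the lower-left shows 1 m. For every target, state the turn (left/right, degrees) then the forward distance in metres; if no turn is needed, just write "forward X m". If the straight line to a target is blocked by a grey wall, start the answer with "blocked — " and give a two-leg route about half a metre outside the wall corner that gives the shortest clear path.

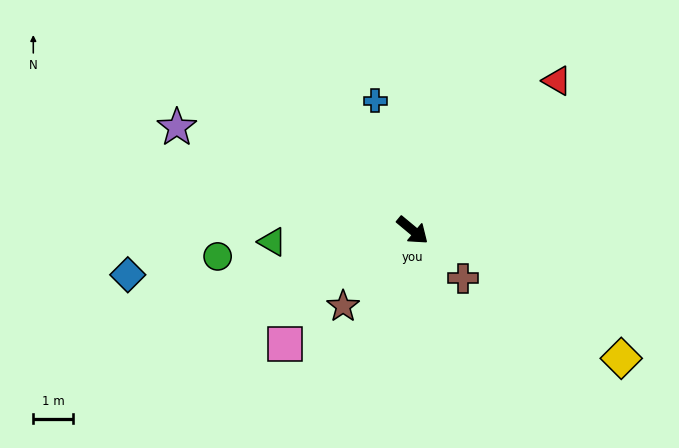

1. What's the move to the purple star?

turn right 164°, forward 6.5 m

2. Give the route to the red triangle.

turn left 86°, forward 5.2 m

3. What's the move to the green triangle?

turn right 136°, forward 3.5 m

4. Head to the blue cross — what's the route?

turn left 146°, forward 3.4 m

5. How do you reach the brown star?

turn right 93°, forward 2.6 m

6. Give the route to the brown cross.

turn right 4°, forward 1.7 m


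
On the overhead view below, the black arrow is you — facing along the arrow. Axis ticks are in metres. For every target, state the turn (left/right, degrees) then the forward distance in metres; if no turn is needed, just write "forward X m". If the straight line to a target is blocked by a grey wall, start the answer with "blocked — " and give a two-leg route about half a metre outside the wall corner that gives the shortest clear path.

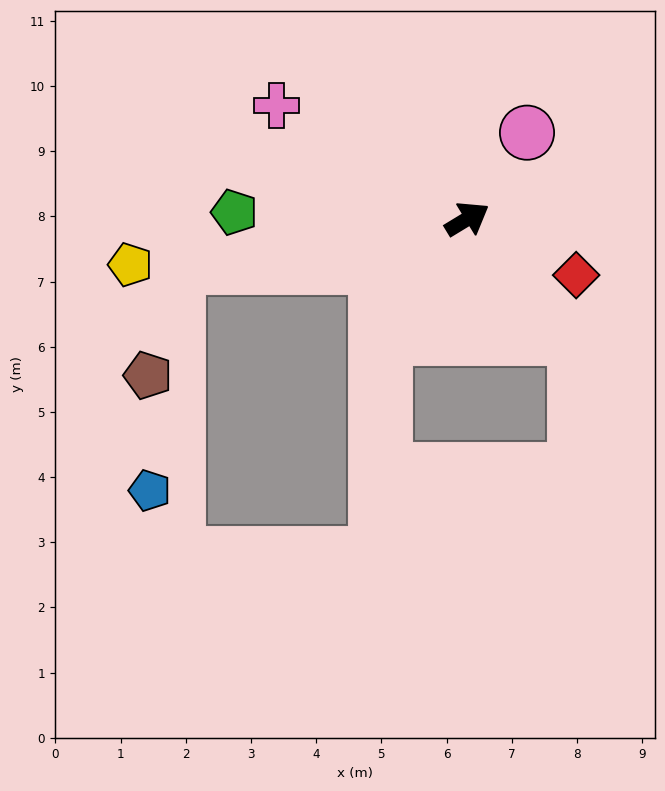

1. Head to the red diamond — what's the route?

turn right 59°, forward 1.9 m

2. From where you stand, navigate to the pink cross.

turn left 118°, forward 3.4 m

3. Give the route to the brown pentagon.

blocked — turn left 158°, forward 4.5 m, then turn left 65°, forward 1.7 m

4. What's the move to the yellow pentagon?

turn left 156°, forward 5.2 m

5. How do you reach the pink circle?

turn left 24°, forward 1.6 m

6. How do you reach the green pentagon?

turn left 147°, forward 3.6 m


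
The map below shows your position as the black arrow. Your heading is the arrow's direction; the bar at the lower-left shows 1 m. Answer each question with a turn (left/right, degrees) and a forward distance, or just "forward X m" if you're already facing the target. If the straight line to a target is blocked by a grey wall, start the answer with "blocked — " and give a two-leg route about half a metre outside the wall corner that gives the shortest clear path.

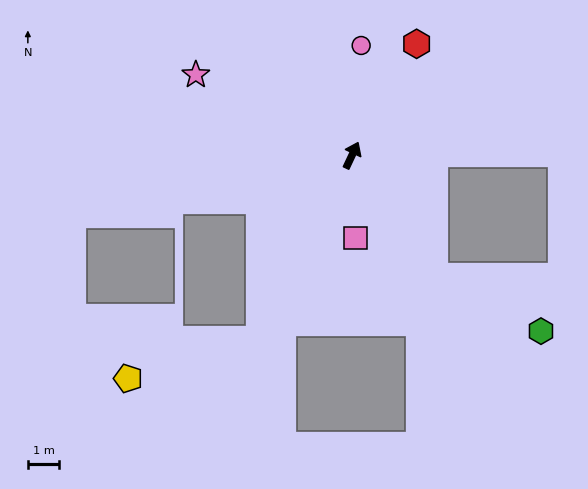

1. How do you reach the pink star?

turn left 88°, forward 5.6 m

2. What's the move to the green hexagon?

blocked — turn right 120°, forward 4.7 m, then turn left 28°, forward 3.8 m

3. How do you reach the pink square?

turn right 152°, forward 2.7 m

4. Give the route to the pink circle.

turn left 20°, forward 3.5 m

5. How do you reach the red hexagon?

turn right 5°, forward 4.1 m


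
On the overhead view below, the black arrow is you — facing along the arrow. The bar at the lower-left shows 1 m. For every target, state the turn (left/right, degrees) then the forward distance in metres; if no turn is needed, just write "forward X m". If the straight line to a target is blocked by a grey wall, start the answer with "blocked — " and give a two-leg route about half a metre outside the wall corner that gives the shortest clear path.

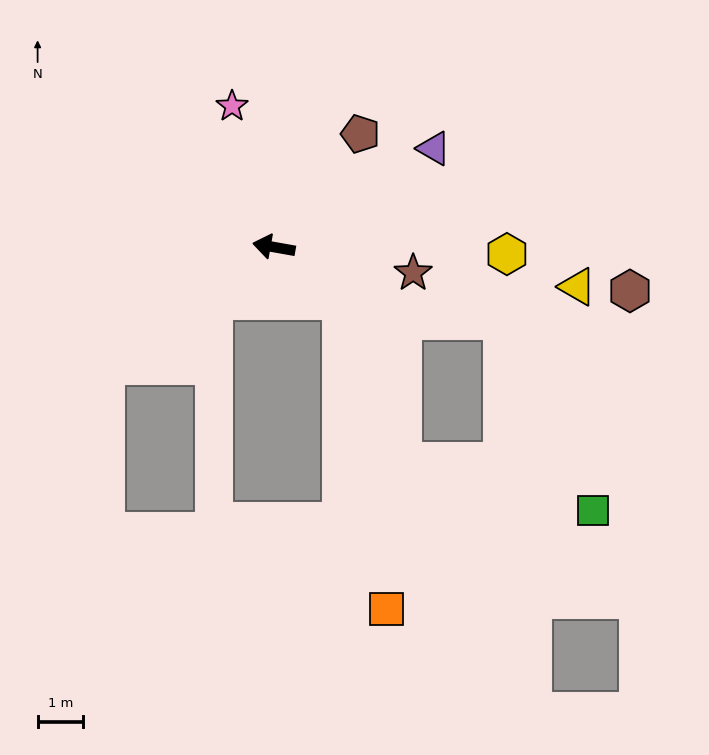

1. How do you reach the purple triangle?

turn right 138°, forward 4.2 m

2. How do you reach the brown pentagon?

turn right 117°, forward 3.2 m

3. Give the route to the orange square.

blocked — turn left 152°, forward 1.9 m, then turn right 44°, forward 6.9 m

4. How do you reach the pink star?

turn right 63°, forward 3.3 m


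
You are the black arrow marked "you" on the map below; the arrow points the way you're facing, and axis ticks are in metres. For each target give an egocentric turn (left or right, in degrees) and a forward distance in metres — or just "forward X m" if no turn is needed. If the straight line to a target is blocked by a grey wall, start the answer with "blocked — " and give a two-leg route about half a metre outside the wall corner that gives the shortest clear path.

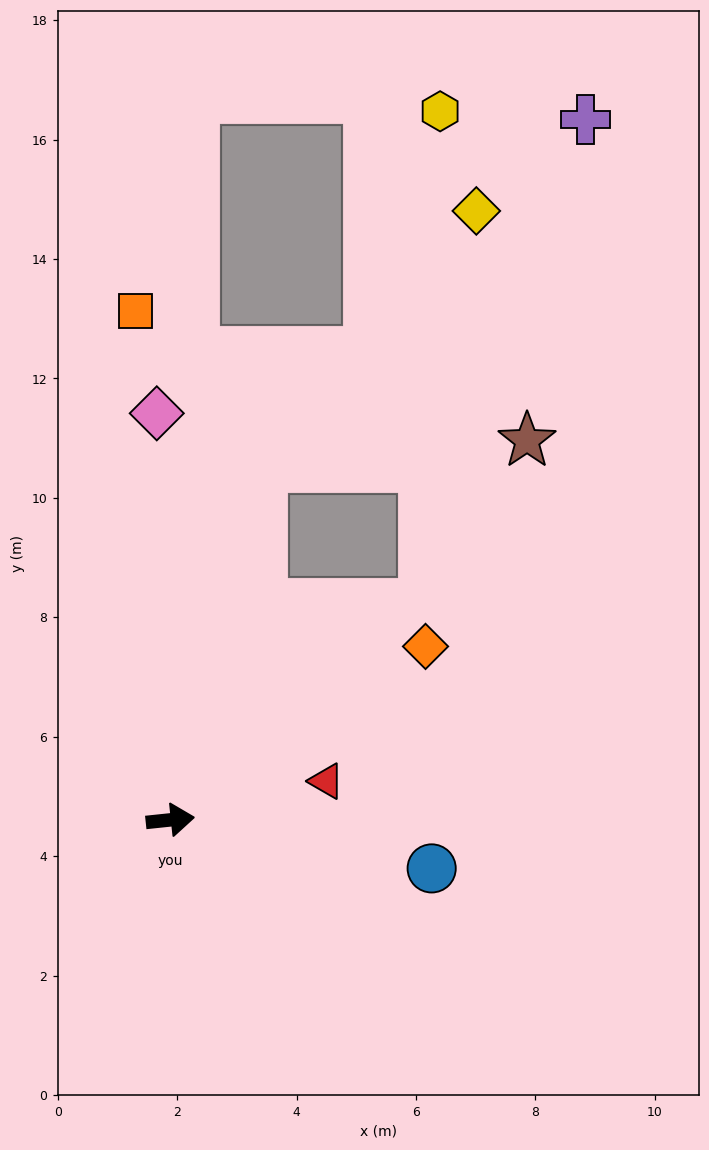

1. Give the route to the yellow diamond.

blocked — turn left 34°, forward 5.6 m, then turn left 42°, forward 6.6 m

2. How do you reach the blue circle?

turn right 17°, forward 4.5 m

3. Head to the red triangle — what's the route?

turn left 8°, forward 2.7 m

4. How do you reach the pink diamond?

turn left 86°, forward 6.8 m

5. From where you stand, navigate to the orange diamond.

turn left 28°, forward 5.2 m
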